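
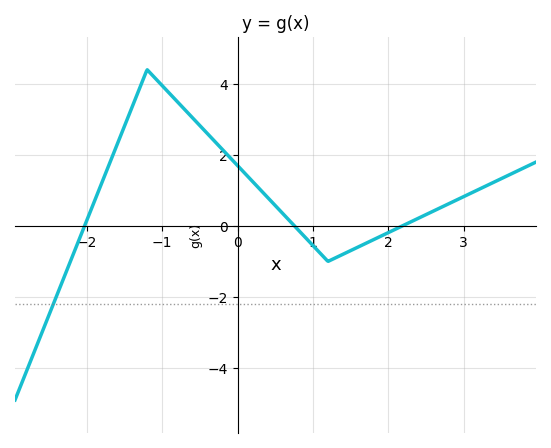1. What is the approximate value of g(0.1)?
1.4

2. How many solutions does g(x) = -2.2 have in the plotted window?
1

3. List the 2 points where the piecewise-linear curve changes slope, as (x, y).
(-1.2, 4.4); (1.2, -1)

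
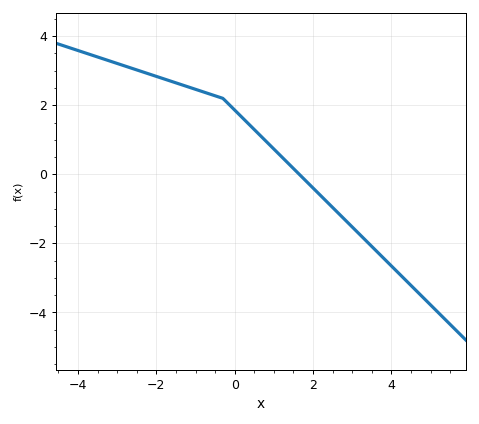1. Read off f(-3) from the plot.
3.21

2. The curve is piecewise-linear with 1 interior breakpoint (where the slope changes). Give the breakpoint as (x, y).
(-0.3, 2.2)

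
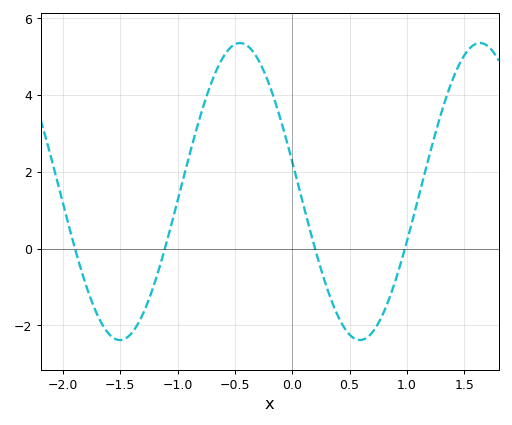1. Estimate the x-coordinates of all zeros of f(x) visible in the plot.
-1.9, -1.11, 0.199, 0.983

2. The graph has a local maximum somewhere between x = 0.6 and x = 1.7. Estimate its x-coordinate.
1.64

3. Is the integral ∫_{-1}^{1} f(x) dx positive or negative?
positive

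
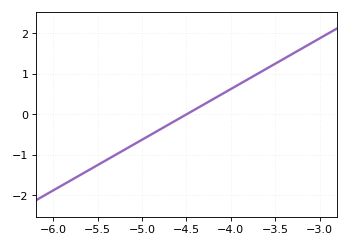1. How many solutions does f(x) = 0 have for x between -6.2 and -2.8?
1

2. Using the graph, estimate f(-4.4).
0.125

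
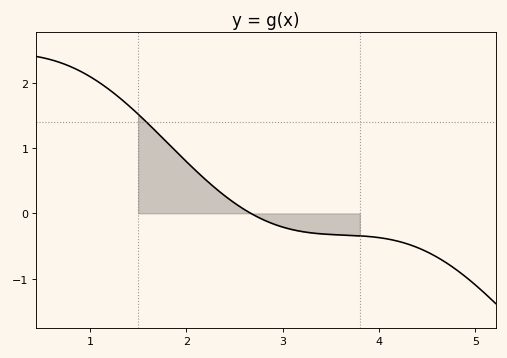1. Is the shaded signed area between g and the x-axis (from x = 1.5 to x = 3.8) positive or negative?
positive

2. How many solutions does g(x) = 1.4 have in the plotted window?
1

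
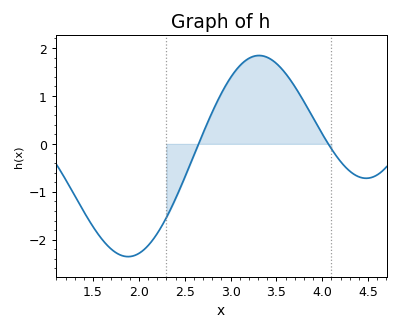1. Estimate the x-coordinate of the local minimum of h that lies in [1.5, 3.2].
1.88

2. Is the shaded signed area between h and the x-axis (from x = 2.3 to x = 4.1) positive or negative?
positive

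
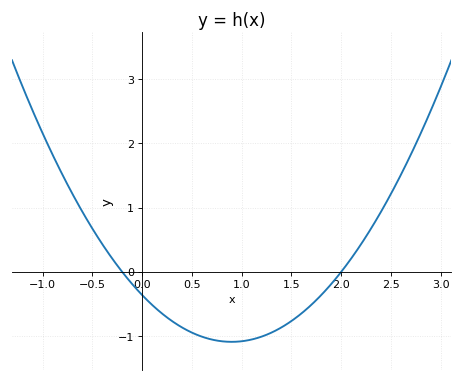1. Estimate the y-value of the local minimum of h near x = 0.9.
-1.1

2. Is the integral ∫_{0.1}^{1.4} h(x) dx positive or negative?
negative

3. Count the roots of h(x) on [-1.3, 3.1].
2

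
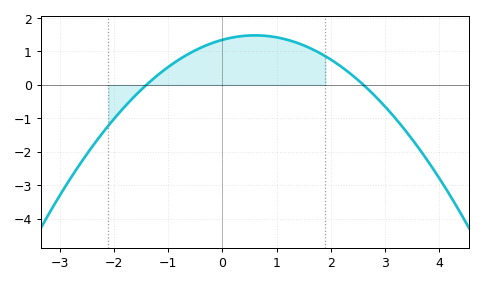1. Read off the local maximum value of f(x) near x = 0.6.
1.48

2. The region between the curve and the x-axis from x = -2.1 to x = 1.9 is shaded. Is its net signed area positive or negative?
positive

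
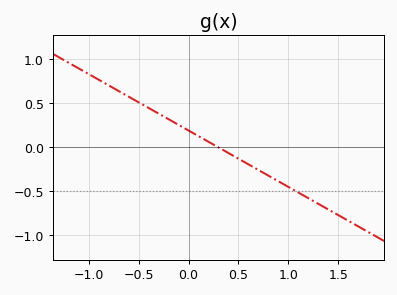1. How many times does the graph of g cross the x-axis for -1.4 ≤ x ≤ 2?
1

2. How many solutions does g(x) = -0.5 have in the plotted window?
1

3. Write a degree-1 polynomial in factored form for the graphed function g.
y = -0.64(x - 0.3)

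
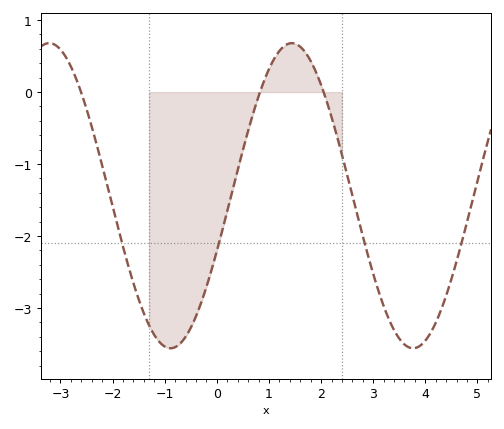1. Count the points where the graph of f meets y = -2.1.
4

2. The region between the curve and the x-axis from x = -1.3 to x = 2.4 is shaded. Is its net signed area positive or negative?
negative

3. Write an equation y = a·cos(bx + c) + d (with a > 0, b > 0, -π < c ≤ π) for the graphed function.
y = 2.12cos(1.35x - 1.94) - 1.44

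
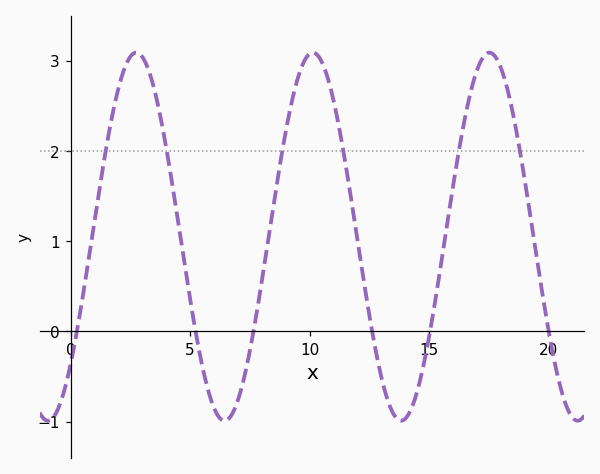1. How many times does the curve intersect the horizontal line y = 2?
6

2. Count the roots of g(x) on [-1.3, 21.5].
6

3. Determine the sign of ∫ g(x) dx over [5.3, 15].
positive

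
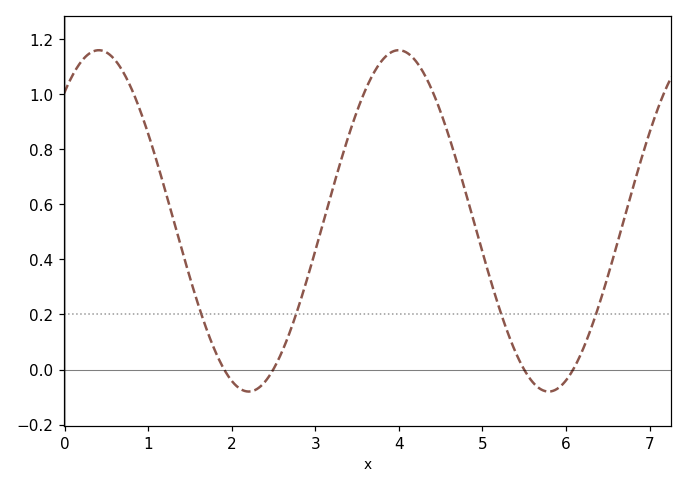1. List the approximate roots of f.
1.9, 2.5, 5.5, 6.1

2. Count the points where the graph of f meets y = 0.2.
4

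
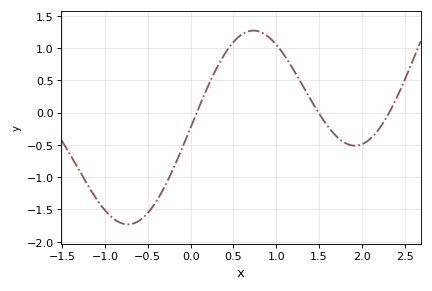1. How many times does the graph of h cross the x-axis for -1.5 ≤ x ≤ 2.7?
3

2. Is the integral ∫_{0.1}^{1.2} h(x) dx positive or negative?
positive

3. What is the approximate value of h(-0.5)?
-1.55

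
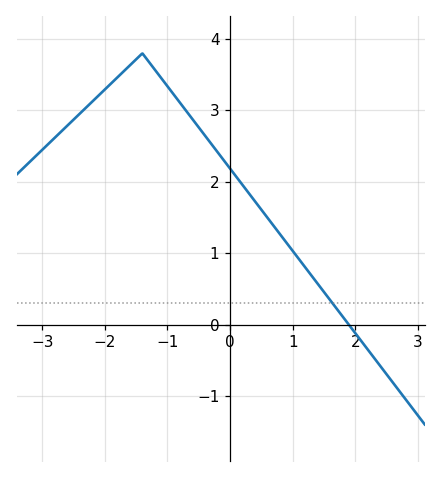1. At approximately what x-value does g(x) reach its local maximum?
-1.4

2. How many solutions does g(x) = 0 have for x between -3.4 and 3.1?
1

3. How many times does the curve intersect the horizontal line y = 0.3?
1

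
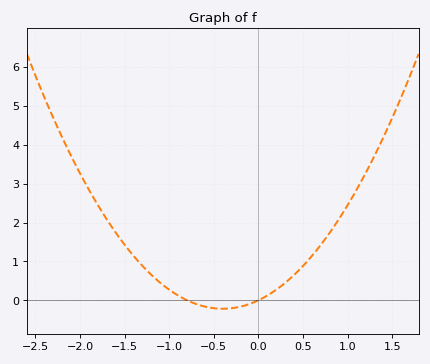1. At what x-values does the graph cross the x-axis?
-0.8, 0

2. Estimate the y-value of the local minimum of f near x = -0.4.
-0.2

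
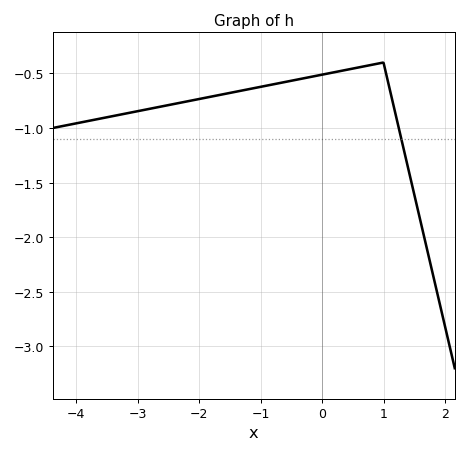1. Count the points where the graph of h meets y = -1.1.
1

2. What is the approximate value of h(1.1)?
-0.642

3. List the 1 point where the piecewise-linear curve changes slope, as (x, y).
(1, -0.4)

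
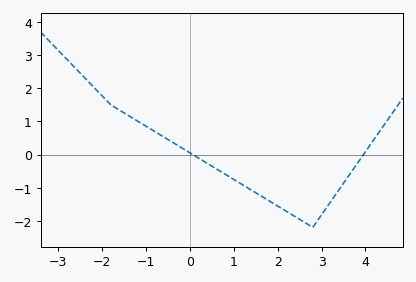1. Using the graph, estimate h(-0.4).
0.4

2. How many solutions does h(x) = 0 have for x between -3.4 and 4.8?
2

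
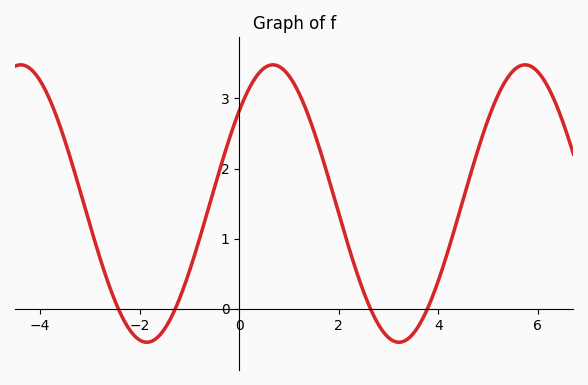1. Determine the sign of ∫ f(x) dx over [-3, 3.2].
positive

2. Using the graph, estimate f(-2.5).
0.1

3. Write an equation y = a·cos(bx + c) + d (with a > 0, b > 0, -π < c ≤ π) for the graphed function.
y = 1.98cos(1.2x - 0.84) + 1.5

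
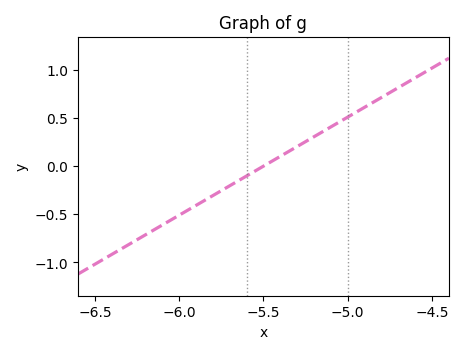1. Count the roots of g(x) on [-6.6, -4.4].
1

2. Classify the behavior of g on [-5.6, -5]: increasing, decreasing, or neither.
increasing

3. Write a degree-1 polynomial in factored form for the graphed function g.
y = 1.02(x + 5.5)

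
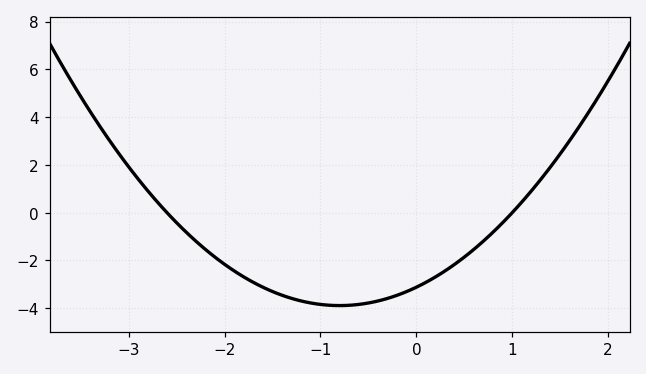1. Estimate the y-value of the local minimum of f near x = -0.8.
-3.8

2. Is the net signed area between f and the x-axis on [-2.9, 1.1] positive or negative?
negative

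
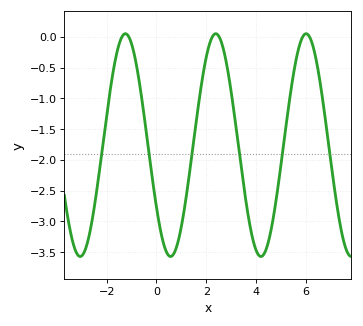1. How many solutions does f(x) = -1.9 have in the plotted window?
6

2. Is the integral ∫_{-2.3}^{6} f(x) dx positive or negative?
negative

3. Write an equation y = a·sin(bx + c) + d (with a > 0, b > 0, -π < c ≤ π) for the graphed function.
y = 1.81sin(1.7x - 2.6) - 1.76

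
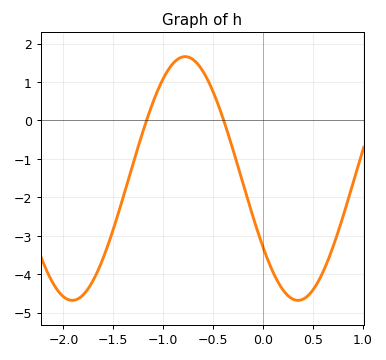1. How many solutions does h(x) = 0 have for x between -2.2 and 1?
2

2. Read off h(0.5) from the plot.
-4.4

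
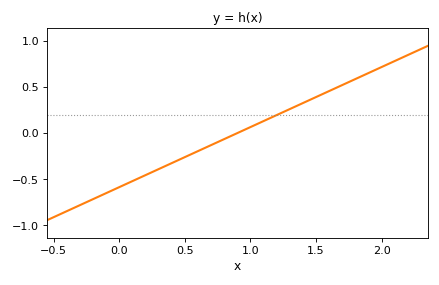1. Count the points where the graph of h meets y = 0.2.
1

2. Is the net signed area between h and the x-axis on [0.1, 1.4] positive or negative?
negative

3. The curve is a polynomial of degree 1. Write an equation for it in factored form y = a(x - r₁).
y = 0.65(x - 0.9)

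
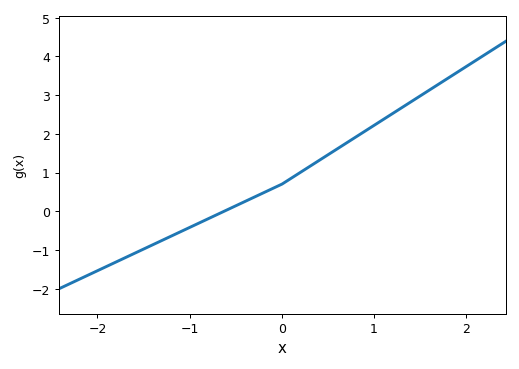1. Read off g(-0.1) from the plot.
0.6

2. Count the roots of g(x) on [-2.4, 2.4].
1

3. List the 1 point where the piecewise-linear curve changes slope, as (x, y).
(0, 0.7)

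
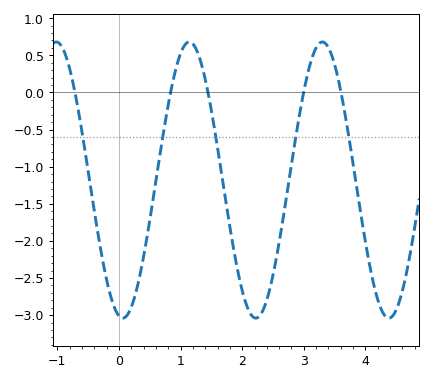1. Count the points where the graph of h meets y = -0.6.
5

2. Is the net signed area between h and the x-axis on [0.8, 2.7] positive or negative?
negative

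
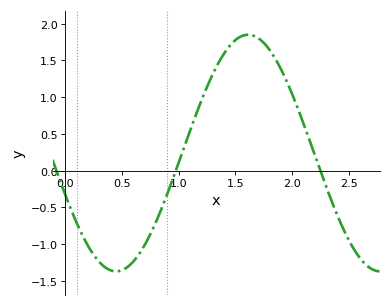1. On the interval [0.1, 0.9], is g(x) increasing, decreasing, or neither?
neither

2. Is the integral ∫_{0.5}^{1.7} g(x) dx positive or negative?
positive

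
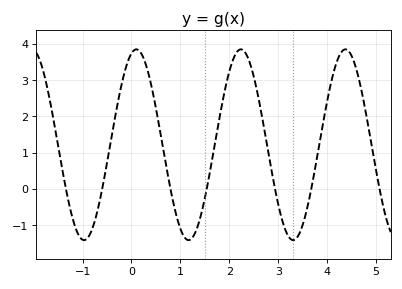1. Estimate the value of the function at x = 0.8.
-0.017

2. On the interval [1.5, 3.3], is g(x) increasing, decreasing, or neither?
neither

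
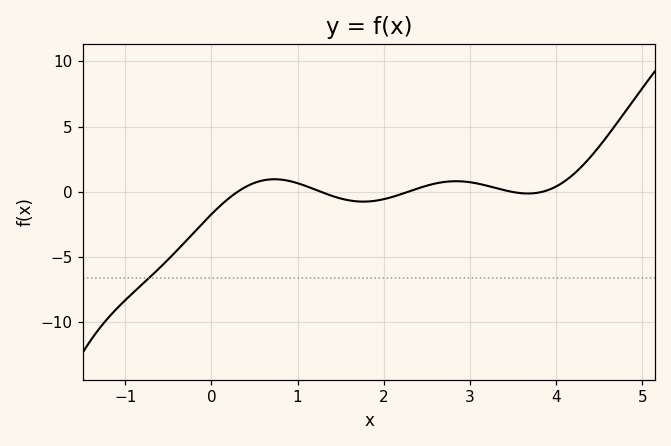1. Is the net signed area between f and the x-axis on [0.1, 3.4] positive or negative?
positive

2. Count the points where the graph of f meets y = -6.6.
1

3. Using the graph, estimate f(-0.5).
-5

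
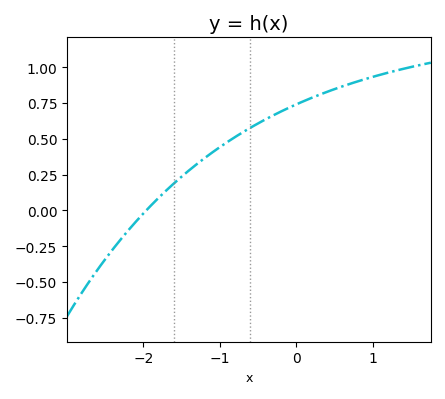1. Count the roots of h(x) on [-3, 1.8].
1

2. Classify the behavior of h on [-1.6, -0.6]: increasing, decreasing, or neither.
increasing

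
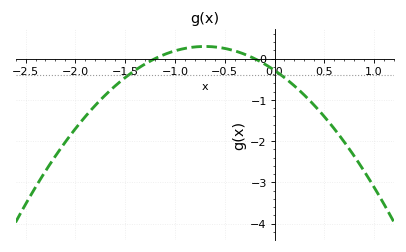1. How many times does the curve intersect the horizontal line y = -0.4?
2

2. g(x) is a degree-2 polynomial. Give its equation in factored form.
y = -1.18(x + 1.2)(x + 0.2)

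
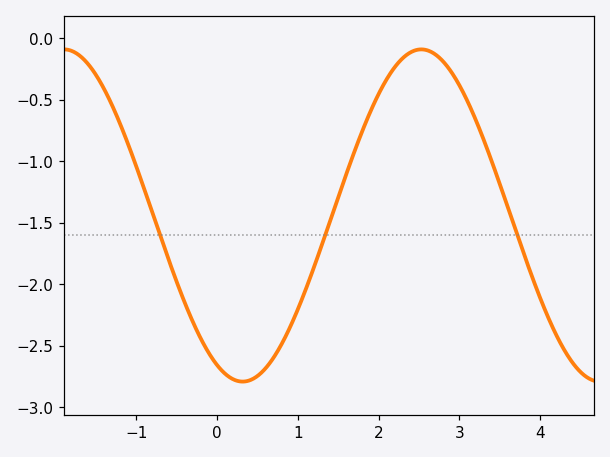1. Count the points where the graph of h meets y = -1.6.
3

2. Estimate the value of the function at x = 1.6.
-1.1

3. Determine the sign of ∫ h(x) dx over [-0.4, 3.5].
negative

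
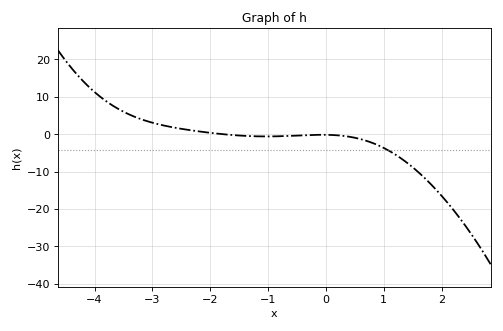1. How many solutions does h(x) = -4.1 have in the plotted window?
1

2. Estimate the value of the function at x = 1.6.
-10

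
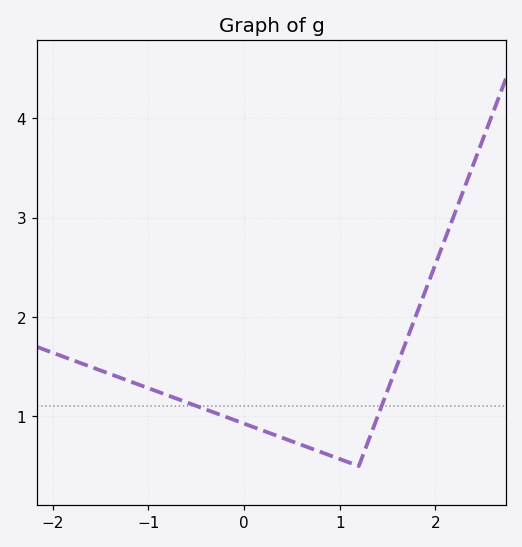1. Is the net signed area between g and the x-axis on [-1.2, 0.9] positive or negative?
positive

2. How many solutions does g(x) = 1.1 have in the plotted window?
2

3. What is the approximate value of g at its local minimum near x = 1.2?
0.501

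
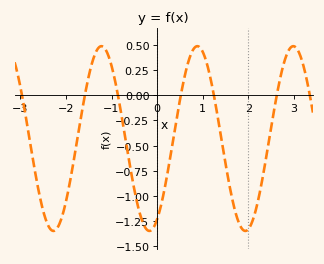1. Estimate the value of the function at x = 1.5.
-0.687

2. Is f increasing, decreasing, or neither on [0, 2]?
neither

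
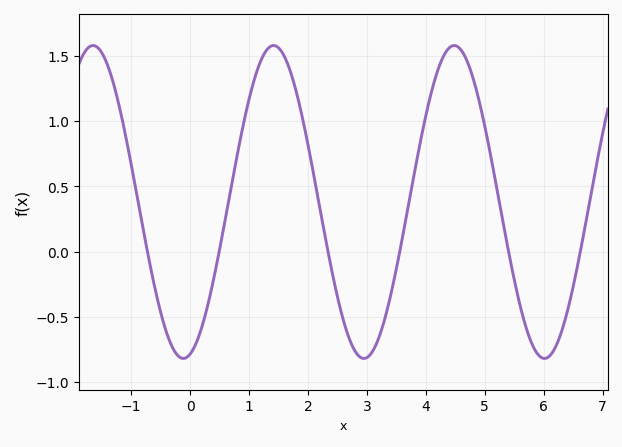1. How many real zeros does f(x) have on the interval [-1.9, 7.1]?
6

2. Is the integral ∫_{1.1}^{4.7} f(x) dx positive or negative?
positive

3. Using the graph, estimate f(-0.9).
0.4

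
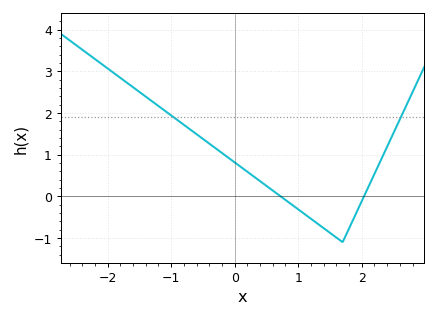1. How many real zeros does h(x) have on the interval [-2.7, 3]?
2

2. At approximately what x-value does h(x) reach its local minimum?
1.7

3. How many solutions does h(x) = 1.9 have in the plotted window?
2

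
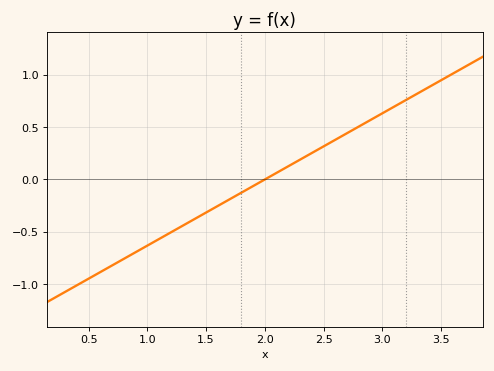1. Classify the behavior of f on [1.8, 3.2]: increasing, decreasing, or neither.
increasing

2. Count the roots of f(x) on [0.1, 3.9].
1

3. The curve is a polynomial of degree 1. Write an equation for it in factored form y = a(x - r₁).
y = 0.63(x - 2)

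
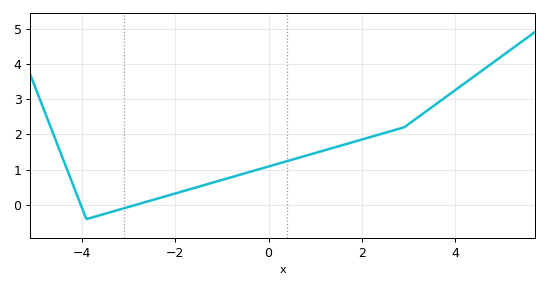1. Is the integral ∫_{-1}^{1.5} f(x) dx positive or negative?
positive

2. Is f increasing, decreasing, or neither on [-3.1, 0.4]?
increasing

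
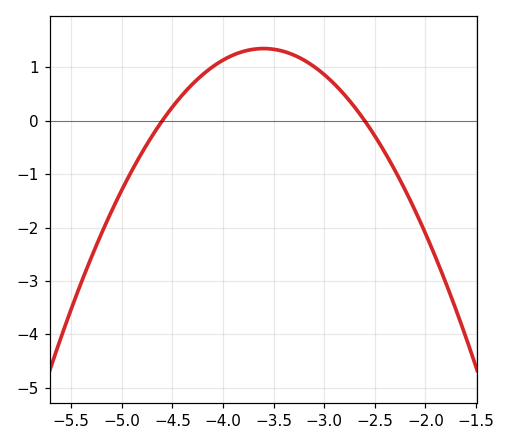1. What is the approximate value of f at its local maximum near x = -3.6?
1.3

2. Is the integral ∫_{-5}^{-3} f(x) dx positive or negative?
positive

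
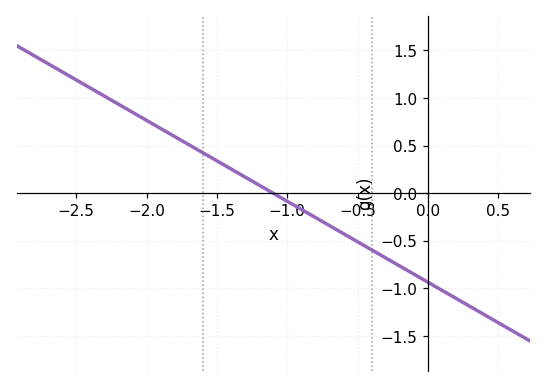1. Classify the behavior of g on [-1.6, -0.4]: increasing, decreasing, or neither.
decreasing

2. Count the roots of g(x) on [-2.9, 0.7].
1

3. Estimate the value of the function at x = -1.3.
0.15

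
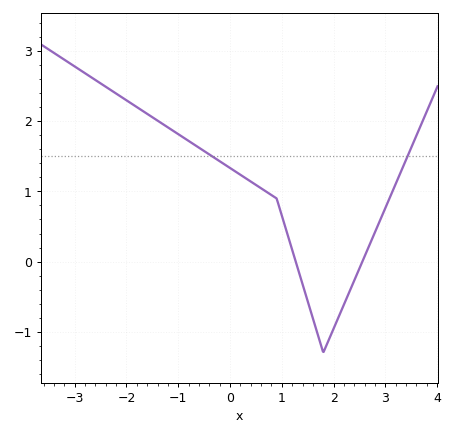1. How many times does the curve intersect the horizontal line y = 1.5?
2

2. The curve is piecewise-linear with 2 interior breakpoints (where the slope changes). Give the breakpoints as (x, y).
(0.9, 0.9); (1.8, -1.3)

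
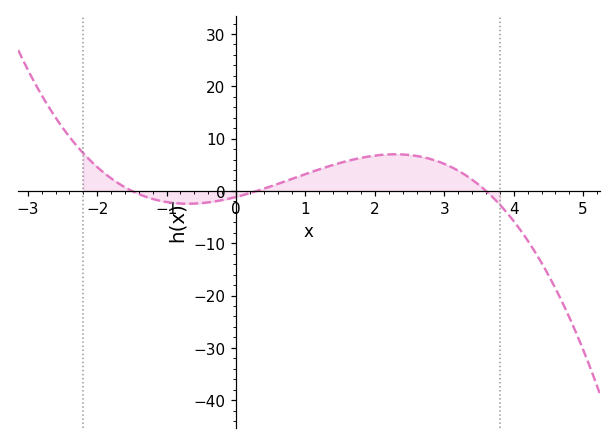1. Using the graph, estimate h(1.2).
4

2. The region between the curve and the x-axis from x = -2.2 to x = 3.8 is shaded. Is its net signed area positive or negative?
positive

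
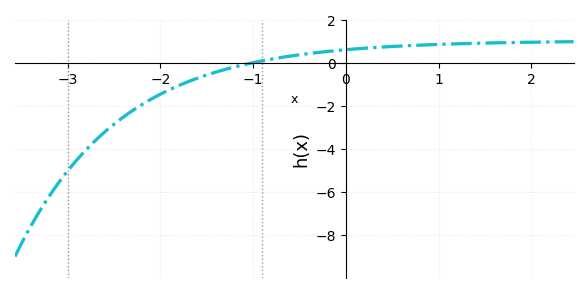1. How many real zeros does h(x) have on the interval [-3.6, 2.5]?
1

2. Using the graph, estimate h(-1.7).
-0.847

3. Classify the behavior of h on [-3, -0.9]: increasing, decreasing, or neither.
increasing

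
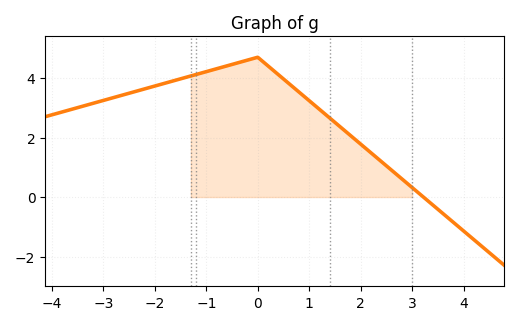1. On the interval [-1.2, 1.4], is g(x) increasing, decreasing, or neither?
neither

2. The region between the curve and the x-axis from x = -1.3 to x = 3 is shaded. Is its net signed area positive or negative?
positive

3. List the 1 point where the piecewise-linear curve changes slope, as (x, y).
(0, 4.7)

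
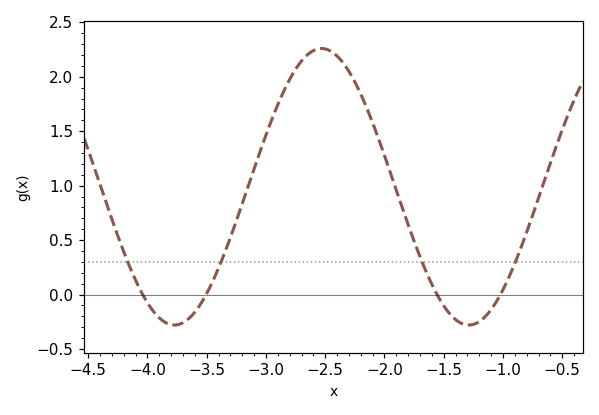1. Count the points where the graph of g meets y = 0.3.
4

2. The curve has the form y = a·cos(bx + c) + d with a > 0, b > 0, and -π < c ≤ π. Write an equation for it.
y = 1.27cos(2.53x + 0.12) + 0.99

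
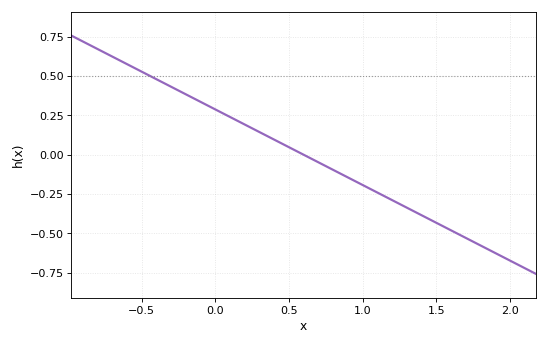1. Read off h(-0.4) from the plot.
0.48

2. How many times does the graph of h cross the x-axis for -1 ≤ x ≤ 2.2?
1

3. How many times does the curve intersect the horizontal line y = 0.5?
1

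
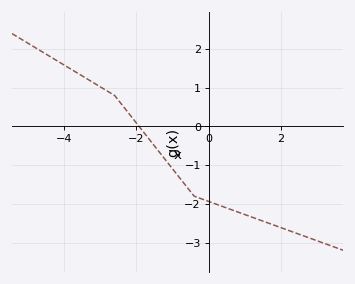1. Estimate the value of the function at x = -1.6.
-0.4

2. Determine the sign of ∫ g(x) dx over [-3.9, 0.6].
negative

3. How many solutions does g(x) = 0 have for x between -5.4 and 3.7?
1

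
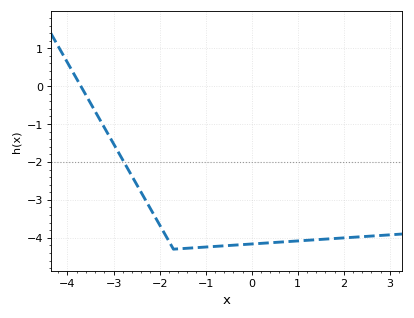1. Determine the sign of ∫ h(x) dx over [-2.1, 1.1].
negative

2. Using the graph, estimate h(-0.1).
-4.17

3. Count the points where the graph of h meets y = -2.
1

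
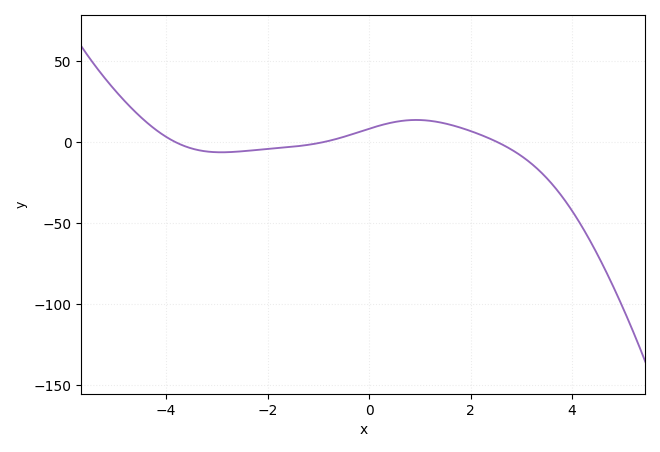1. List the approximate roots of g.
-3.8, -1, 2.6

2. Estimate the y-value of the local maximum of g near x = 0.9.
15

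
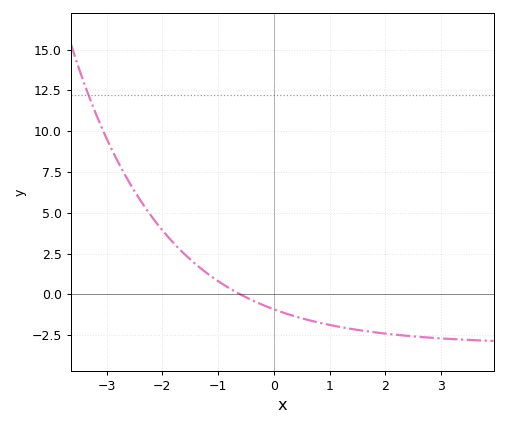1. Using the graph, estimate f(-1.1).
1.04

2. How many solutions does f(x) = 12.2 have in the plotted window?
1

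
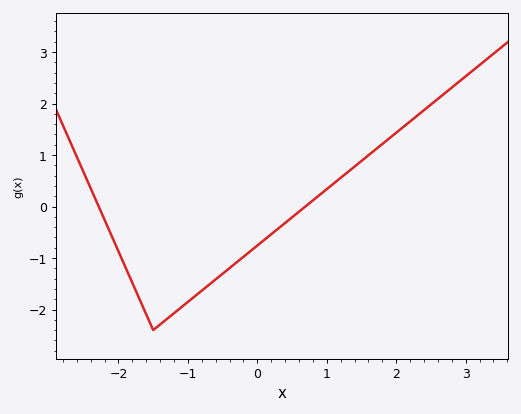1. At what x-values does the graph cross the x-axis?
-2.28, 0.691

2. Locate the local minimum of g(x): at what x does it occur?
-1.5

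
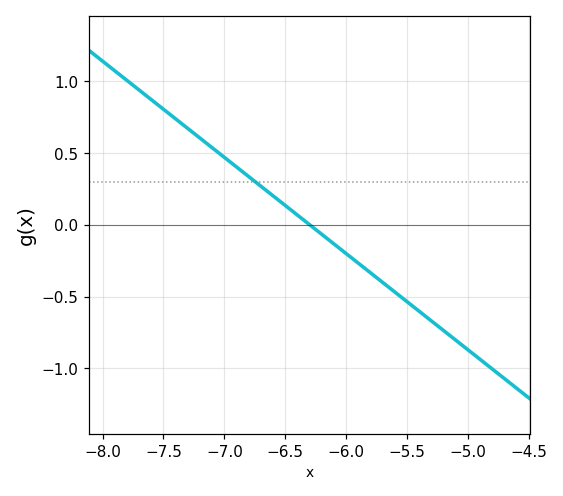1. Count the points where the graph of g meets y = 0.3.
1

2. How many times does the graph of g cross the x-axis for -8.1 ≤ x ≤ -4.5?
1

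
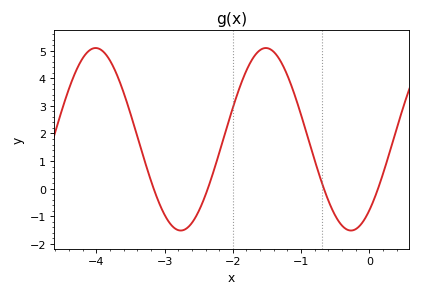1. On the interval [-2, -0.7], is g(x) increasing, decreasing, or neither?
neither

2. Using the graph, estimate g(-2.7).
-1.48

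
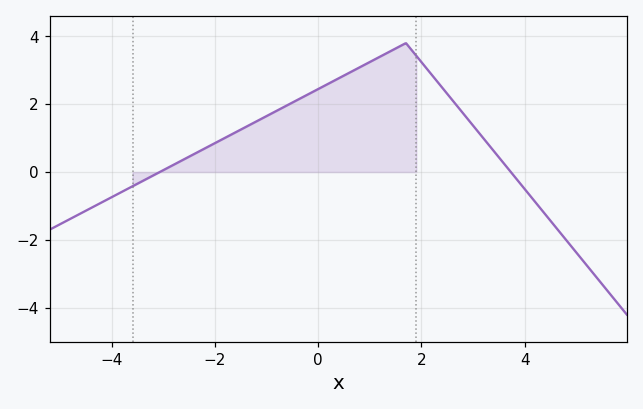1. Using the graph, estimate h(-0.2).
2.2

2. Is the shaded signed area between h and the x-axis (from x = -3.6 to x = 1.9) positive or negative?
positive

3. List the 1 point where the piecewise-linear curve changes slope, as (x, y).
(1.7, 3.8)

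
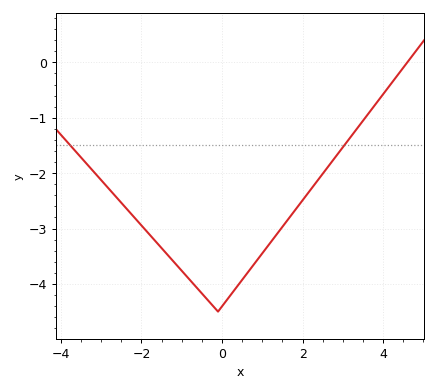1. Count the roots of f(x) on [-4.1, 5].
1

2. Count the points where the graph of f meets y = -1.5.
2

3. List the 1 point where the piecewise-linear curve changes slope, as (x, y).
(-0.1, -4.5)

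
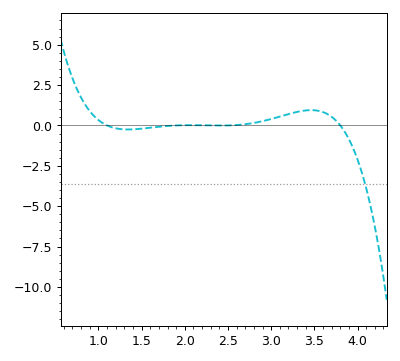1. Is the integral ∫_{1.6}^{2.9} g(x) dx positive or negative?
positive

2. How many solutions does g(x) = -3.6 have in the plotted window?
1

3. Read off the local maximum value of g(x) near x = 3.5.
0.948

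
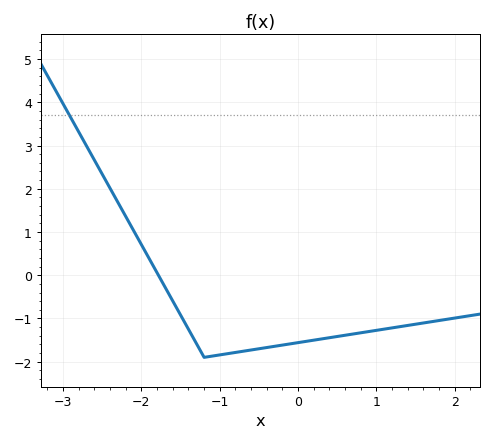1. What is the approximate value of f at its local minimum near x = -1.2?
-1.9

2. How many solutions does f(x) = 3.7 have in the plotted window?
1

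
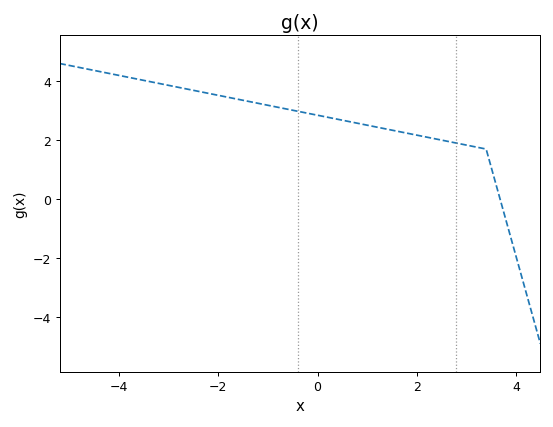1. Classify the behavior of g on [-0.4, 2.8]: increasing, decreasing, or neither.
decreasing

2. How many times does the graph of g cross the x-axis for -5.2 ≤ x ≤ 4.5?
1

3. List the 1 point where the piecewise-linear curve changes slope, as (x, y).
(3.4, 1.7)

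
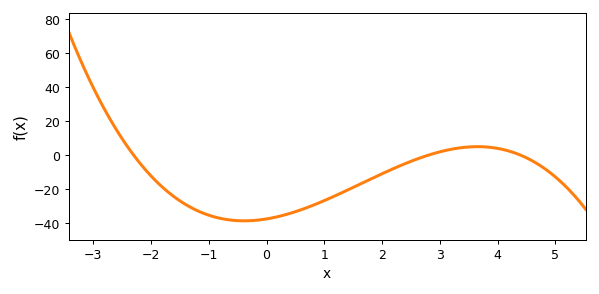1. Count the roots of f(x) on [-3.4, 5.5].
3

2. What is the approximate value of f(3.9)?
4.5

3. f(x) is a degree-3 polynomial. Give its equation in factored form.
y = -1.32(x + 2.3)(x - 2.8)(x - 4.4)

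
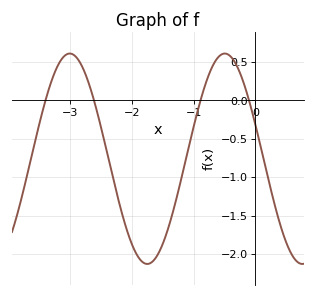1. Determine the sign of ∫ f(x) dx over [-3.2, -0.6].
negative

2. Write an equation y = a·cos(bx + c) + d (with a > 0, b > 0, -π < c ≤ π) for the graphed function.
y = 1.37cos(2.5x + 1.24) - 0.76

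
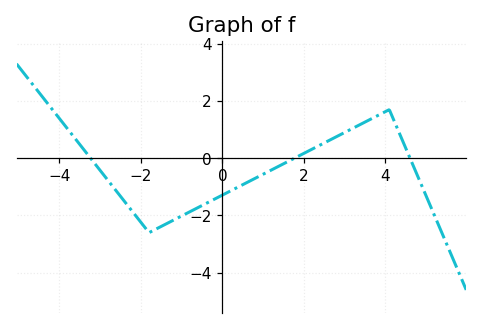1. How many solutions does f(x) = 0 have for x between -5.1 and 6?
3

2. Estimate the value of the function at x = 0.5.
-0.924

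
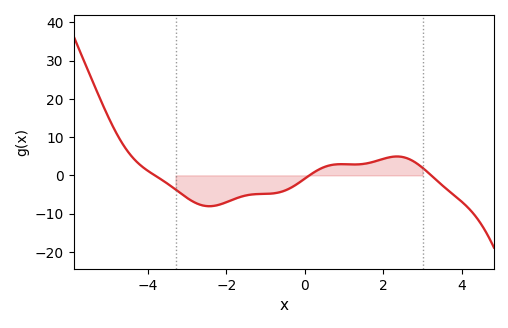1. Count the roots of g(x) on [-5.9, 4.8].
3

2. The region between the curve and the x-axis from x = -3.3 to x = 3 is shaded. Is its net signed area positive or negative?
negative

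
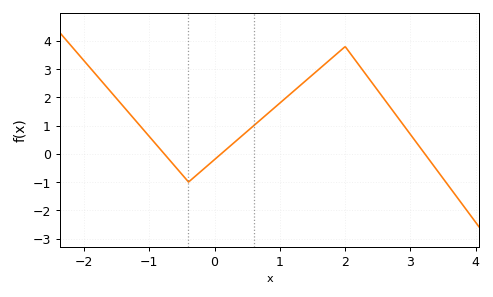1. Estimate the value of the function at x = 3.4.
-0.561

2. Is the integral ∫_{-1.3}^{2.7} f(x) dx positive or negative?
positive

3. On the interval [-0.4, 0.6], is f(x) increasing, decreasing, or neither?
increasing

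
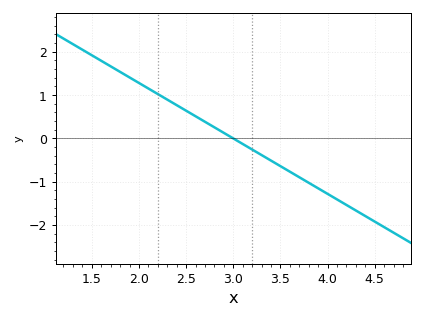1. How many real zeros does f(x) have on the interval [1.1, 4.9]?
1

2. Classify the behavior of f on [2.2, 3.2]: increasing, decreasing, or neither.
decreasing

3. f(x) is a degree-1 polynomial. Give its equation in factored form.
y = -1.28(x - 3)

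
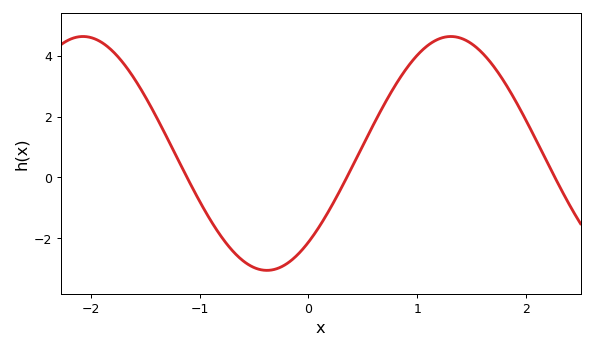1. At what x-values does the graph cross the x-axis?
-1.11, 0.352, 2.26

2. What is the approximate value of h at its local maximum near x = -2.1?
4.64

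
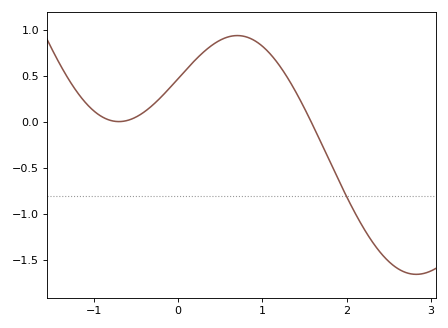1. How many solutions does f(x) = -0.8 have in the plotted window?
1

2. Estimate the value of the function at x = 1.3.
0.477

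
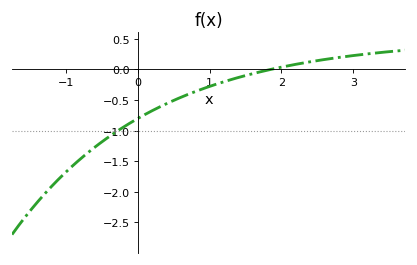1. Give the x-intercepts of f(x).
1.8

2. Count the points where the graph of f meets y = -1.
1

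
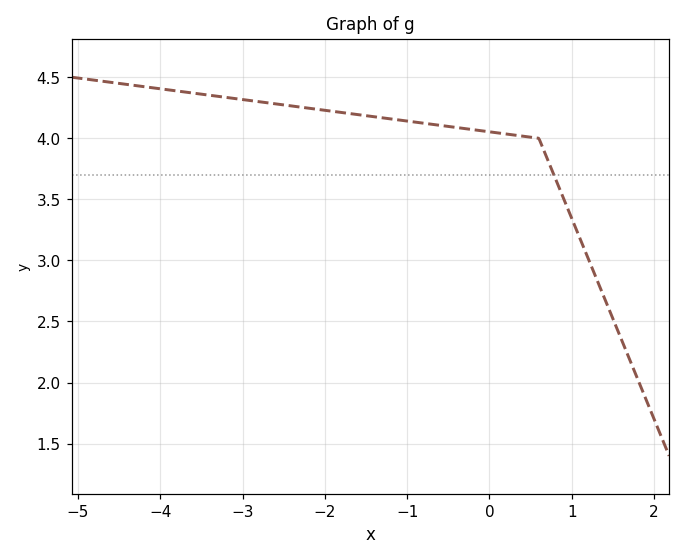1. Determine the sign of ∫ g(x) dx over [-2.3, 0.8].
positive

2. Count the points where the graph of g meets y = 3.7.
1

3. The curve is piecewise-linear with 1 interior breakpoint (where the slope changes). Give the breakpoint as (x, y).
(0.6, 4)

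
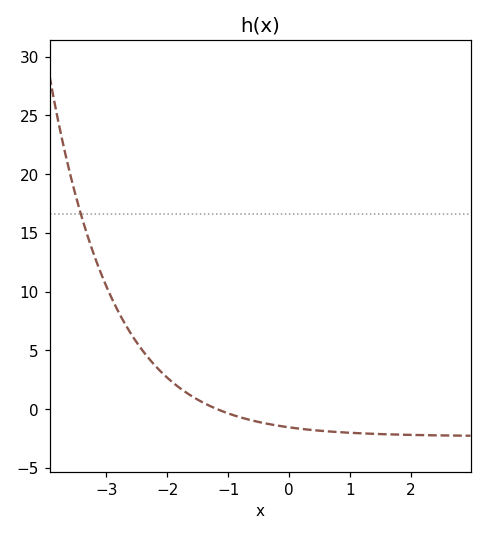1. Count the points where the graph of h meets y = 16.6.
1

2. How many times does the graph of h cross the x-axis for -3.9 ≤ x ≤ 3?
1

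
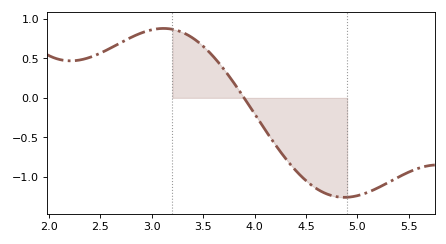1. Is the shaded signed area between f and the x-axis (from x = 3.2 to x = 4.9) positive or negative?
negative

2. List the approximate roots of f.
3.9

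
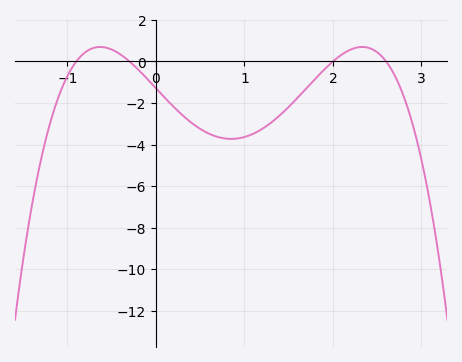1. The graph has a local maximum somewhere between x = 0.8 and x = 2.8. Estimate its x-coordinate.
2.3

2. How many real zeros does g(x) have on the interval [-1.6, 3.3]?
4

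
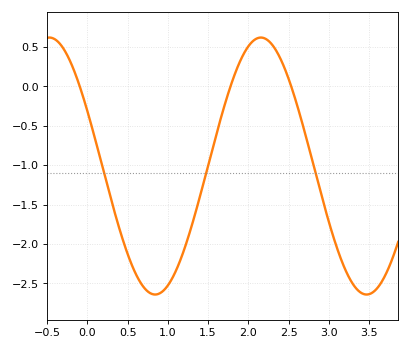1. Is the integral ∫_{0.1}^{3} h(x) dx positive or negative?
negative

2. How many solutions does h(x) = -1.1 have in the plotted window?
3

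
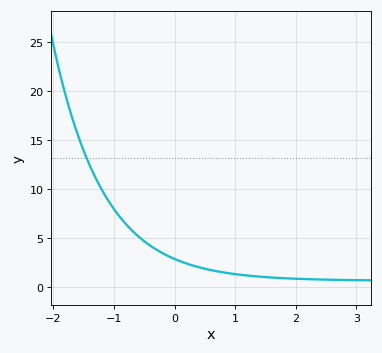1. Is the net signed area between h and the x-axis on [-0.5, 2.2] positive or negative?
positive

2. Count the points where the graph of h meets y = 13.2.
1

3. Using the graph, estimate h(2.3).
1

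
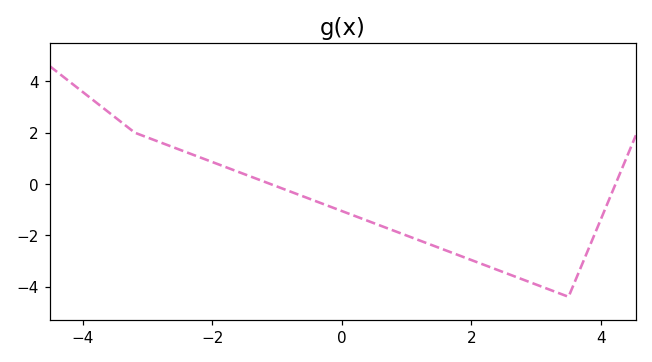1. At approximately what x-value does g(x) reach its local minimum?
3.5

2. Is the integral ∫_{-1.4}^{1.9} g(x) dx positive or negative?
negative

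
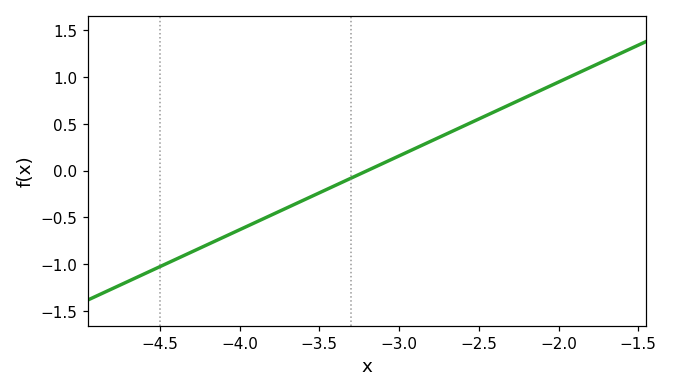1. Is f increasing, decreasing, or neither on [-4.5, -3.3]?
increasing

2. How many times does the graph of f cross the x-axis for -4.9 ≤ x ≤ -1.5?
1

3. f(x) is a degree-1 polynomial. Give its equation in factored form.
y = 0.79(x + 3.2)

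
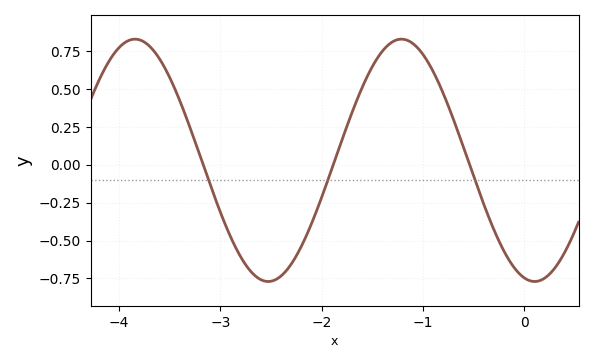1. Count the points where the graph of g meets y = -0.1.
3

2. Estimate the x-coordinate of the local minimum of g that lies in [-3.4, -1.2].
-2.53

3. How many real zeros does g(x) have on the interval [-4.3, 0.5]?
3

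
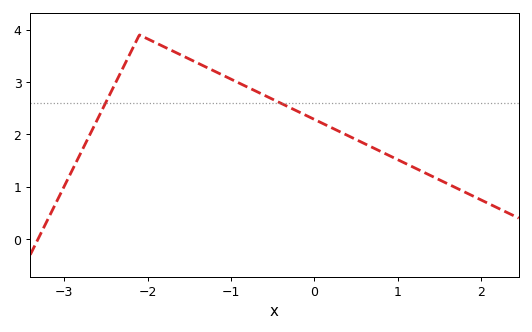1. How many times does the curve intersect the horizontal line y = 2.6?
2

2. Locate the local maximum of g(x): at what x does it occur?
-2.1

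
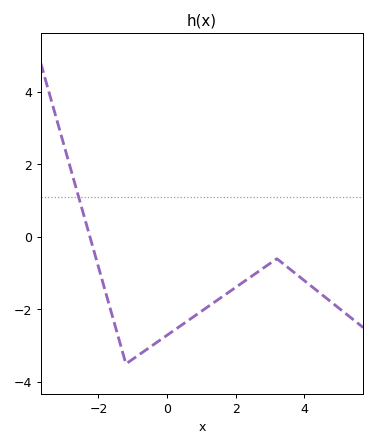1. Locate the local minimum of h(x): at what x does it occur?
-1.2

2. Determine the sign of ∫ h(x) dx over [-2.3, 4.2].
negative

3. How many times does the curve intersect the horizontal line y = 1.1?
1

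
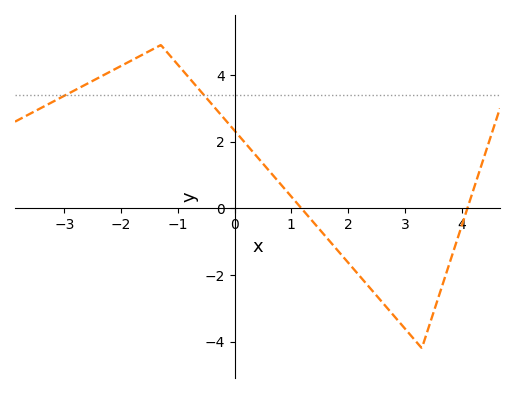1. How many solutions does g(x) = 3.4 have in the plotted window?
2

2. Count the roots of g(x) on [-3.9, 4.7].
2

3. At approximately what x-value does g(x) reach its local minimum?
3.3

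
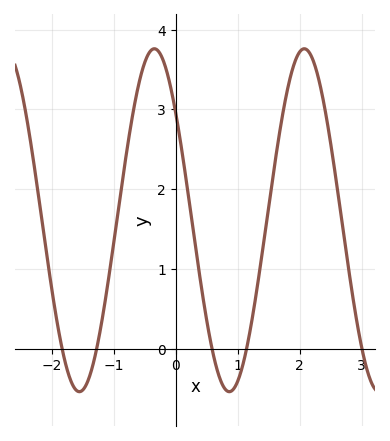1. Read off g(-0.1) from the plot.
3.3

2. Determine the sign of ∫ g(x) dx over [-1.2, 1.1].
positive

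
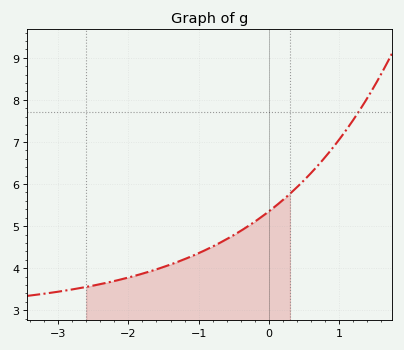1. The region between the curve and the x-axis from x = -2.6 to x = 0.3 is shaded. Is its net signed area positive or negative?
positive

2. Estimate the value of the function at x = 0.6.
6.3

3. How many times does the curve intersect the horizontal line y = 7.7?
1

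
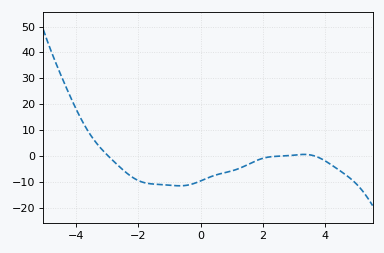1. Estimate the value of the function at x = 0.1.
-9.2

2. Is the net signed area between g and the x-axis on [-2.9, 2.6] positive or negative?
negative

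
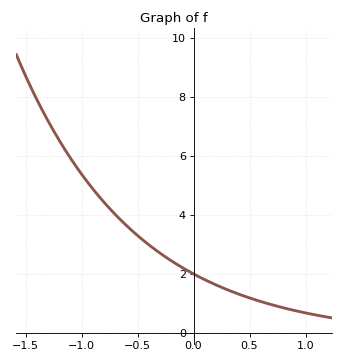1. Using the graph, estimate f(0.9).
0.771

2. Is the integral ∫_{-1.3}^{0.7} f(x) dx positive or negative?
positive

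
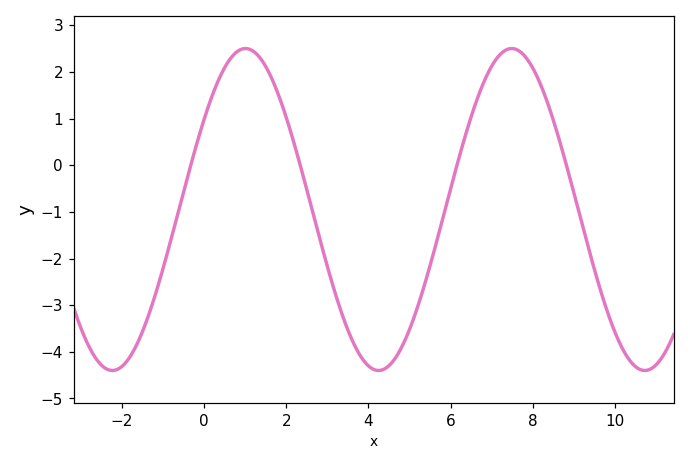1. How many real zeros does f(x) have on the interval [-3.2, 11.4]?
4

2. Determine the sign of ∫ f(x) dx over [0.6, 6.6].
negative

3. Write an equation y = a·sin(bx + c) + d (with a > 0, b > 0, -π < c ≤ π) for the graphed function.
y = 3.45sin(0.97x + 0.592) - 0.95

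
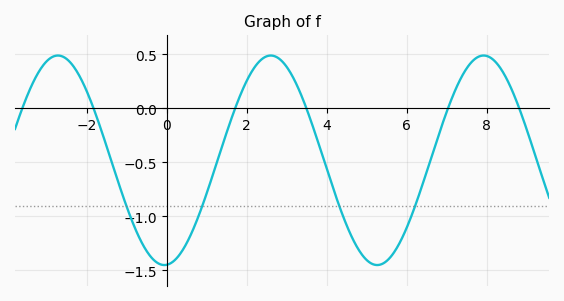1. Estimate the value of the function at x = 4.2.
-0.8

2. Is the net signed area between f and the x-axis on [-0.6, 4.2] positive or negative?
negative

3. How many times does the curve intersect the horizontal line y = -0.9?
4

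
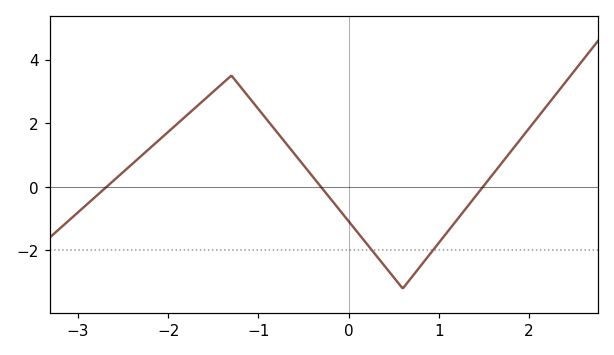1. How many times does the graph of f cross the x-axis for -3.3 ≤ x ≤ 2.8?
3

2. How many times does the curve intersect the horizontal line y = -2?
2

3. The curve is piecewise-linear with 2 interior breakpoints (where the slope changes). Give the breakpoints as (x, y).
(-1.3, 3.5); (0.6, -3.2)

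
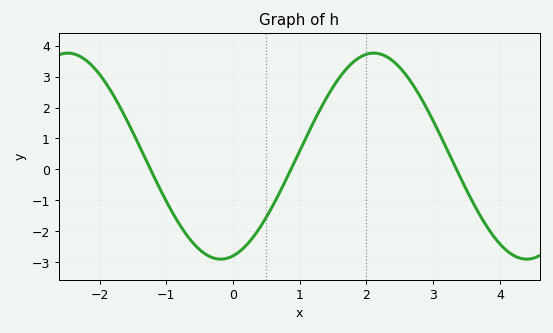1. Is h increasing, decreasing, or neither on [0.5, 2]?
increasing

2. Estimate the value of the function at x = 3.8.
-1.8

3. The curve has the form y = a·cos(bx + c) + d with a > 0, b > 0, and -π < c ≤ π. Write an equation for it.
y = 3.33cos(1.4x - 2.9) + 0.43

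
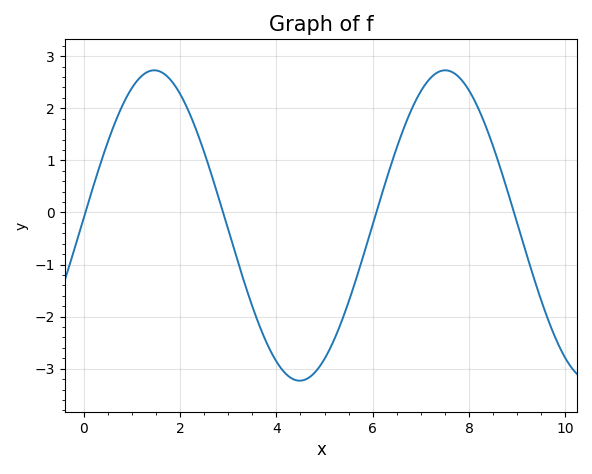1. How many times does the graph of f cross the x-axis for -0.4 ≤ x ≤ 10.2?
4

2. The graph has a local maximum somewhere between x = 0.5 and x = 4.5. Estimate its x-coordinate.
1.46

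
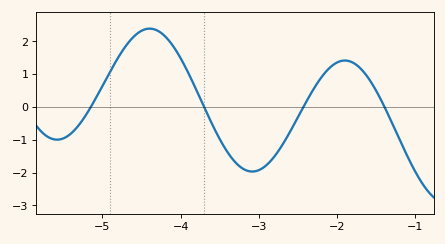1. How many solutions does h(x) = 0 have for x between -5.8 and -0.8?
4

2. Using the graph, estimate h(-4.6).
2.1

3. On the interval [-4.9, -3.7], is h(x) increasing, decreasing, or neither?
neither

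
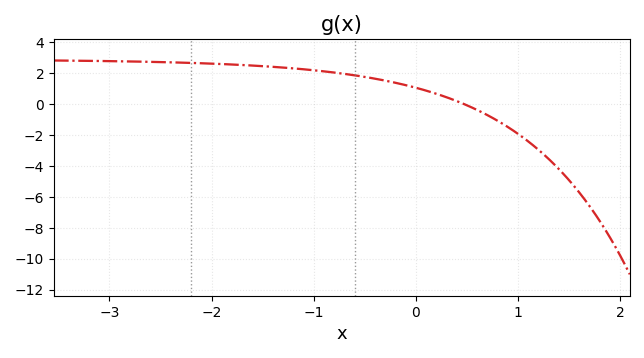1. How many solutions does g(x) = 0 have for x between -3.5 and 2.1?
1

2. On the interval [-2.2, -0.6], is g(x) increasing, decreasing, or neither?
decreasing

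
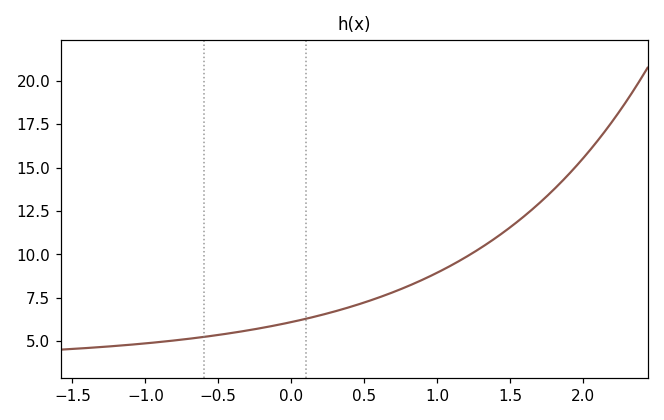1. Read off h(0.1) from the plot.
6.29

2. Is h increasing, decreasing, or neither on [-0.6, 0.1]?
increasing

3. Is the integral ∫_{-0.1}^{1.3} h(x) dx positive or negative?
positive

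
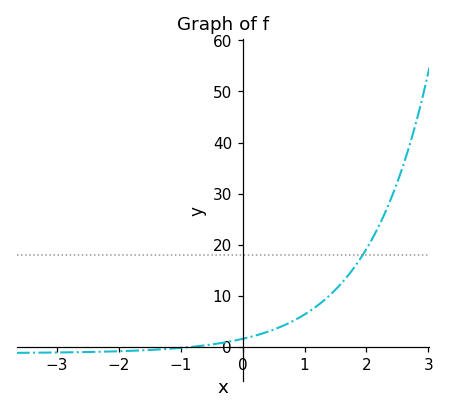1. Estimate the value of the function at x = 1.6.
12.5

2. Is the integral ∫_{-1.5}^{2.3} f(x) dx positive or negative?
positive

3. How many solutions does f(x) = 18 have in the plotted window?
1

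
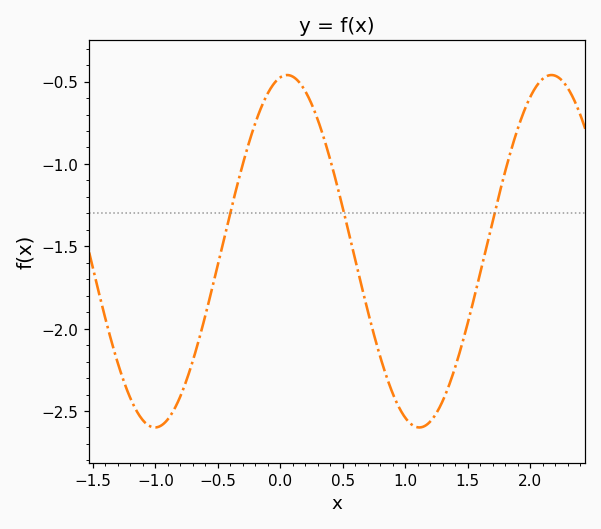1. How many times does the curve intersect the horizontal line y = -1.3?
3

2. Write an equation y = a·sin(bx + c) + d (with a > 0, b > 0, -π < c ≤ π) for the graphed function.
y = 1.07sin(2.97x + 1.41) - 1.53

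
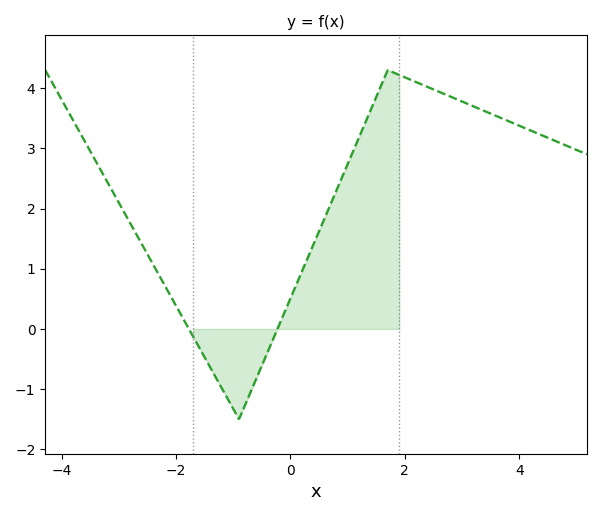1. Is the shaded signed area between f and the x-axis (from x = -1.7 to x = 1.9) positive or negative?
positive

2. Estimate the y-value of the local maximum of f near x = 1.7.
4.3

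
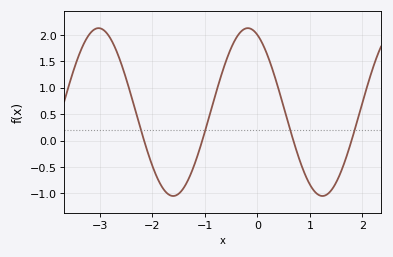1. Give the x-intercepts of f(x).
-2.2, -1, 0.7, 1.8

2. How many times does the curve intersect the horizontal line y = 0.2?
4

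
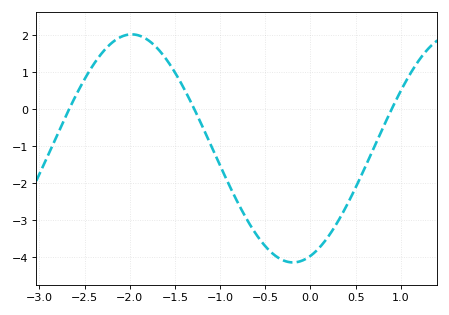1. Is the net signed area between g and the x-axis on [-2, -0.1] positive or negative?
negative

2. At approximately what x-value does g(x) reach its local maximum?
-1.98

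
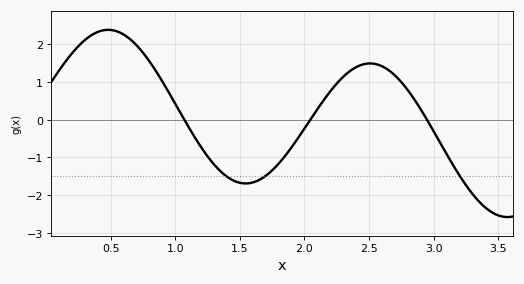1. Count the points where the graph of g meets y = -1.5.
3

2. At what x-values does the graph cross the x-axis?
1.05, 2.05, 2.95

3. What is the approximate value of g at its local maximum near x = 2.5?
1.5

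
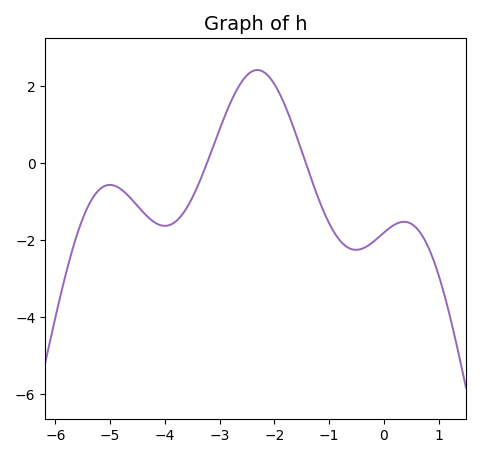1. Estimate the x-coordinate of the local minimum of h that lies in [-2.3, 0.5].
-0.6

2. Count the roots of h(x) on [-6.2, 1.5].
2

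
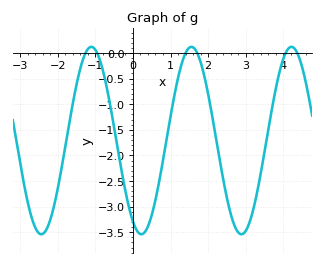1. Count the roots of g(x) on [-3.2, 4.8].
6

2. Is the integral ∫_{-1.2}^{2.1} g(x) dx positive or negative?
negative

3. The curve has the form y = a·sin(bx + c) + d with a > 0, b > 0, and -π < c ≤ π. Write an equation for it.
y = 1.83sin(2.4x - 2.1) - 1.71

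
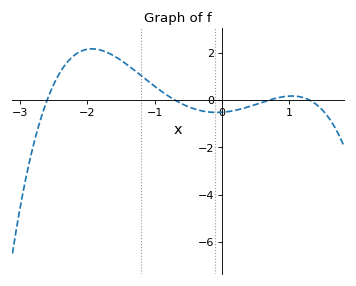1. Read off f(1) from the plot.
0.2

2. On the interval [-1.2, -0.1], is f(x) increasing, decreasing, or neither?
decreasing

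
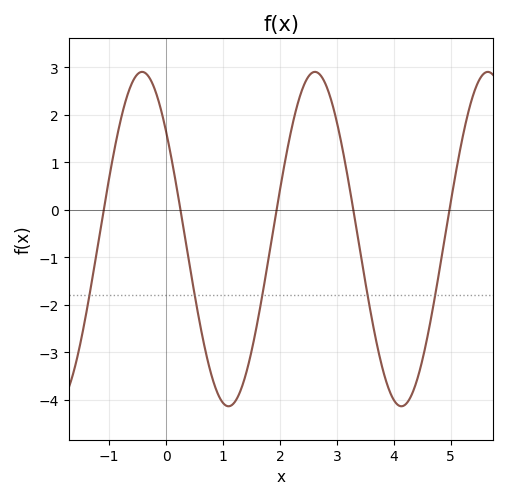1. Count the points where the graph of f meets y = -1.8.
5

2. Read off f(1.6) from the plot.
-2.4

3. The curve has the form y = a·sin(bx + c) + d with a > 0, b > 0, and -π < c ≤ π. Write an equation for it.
y = 3.52sin(2.1x + 2.4) - 0.62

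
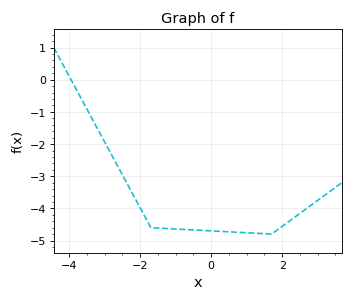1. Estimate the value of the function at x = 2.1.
-4.48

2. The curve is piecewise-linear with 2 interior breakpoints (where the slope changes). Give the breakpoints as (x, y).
(-1.7, -4.6); (1.7, -4.8)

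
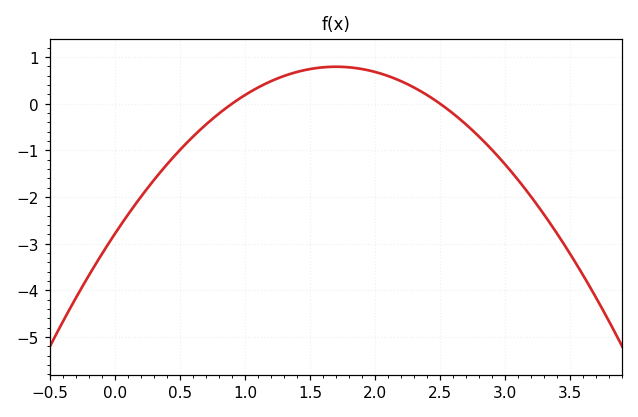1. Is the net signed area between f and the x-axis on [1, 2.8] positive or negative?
positive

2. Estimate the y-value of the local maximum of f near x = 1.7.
0.794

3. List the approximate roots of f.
0.9, 2.5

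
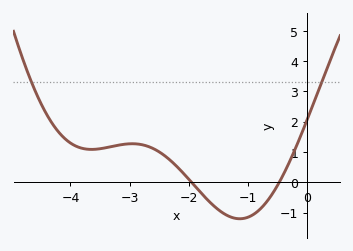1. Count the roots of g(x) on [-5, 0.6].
2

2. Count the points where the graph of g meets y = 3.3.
2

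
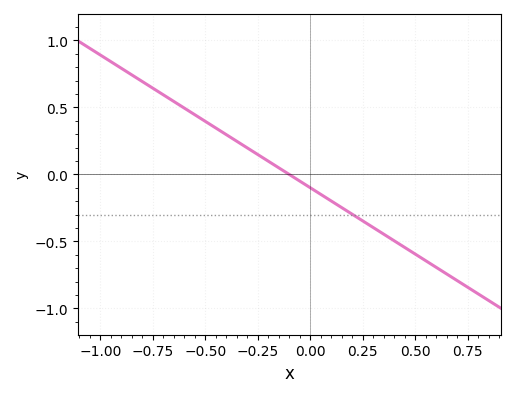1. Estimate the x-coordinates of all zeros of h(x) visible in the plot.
-0.1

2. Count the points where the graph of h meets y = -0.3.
1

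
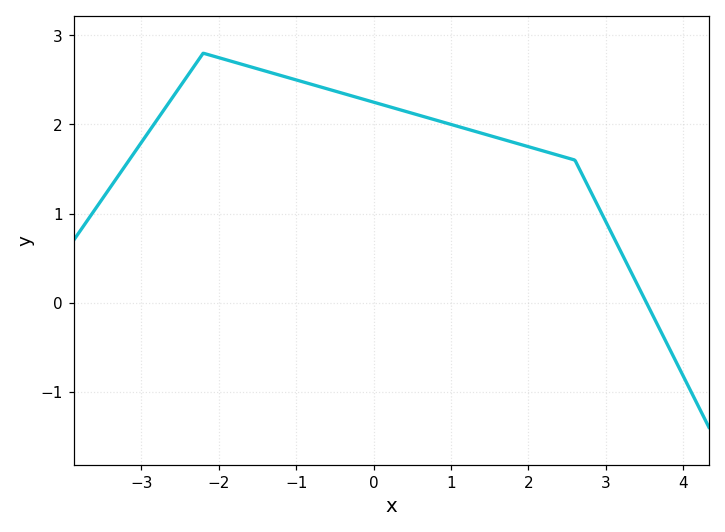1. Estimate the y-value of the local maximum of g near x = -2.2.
2.8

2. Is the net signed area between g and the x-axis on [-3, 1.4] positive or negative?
positive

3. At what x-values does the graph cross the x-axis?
3.6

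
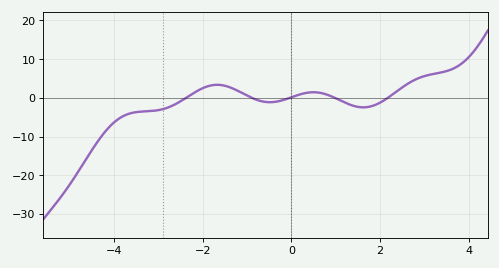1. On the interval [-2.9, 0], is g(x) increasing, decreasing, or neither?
neither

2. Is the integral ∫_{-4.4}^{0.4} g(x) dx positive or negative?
negative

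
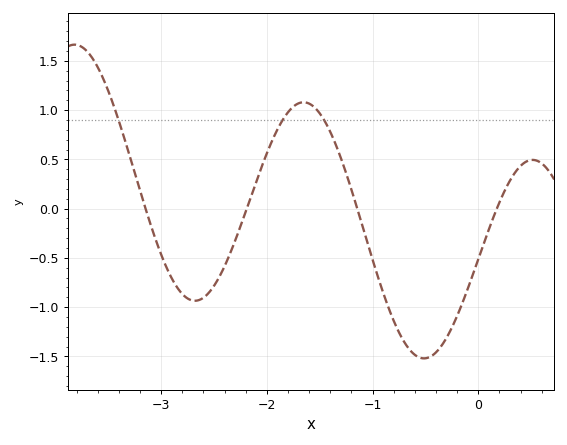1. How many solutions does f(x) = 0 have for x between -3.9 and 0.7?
4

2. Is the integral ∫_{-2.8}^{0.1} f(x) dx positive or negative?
negative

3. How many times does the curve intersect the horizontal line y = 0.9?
3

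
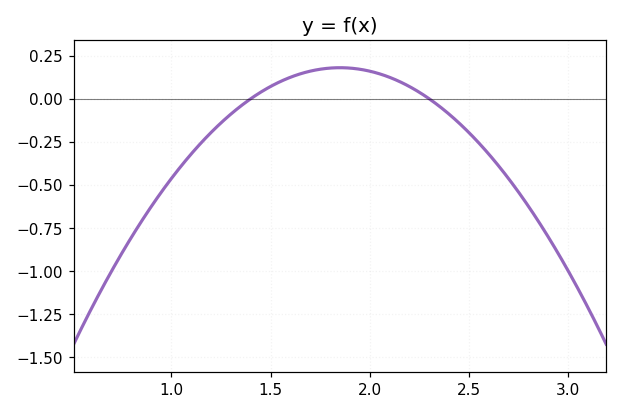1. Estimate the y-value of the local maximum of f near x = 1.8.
0.18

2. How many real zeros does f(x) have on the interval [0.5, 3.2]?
2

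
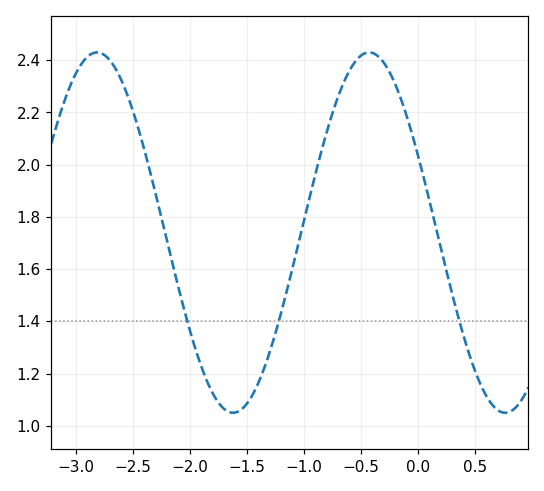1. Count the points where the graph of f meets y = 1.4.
3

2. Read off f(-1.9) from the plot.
1.22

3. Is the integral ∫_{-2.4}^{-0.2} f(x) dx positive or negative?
positive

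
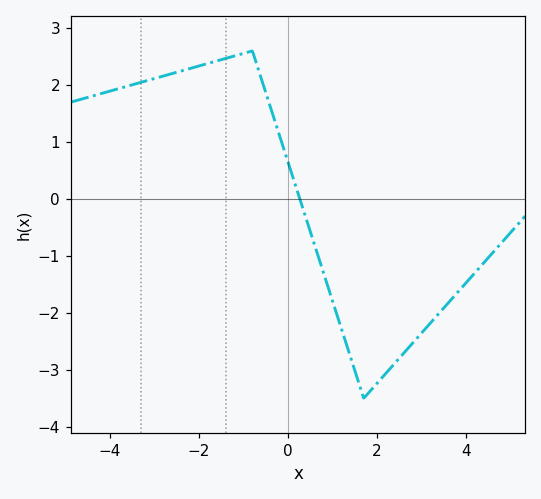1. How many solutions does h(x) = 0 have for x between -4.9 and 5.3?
1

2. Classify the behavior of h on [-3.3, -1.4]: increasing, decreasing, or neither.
increasing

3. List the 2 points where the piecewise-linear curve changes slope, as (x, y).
(-0.8, 2.6); (1.7, -3.5)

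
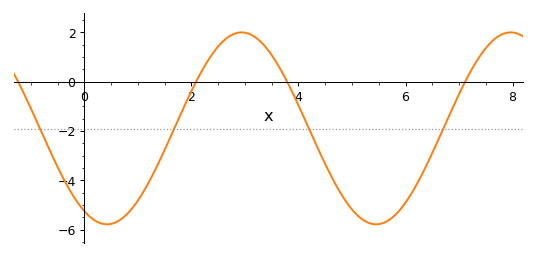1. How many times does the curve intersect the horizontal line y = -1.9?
4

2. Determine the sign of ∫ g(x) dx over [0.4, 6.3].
negative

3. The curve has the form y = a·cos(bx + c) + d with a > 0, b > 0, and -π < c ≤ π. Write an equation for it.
y = 3.89cos(1.25x + 2.61) - 1.89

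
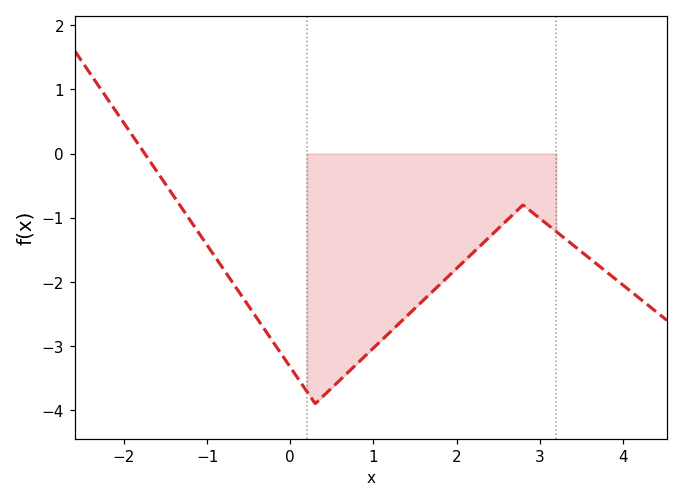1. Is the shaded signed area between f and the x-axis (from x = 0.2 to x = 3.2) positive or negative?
negative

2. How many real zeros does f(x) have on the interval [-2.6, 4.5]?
1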